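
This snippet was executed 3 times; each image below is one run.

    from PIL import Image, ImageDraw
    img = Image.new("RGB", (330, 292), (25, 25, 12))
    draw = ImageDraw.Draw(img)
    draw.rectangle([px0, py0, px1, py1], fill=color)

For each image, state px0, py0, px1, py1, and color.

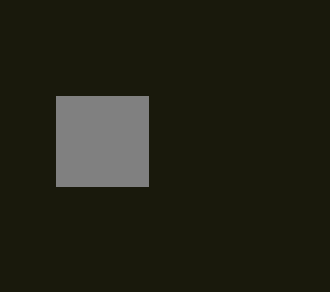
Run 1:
px0 = 56, py0 = 96, px1 = 148, py1 = 186, color = 'gray'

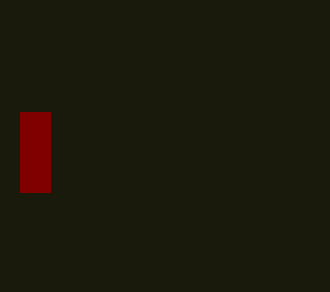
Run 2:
px0 = 20; py0 = 112; px1 = 50; py1 = 192; color = 'maroon'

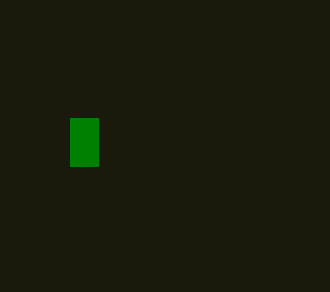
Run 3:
px0 = 70
py0 = 118
px1 = 98
py1 = 166
color = 'green'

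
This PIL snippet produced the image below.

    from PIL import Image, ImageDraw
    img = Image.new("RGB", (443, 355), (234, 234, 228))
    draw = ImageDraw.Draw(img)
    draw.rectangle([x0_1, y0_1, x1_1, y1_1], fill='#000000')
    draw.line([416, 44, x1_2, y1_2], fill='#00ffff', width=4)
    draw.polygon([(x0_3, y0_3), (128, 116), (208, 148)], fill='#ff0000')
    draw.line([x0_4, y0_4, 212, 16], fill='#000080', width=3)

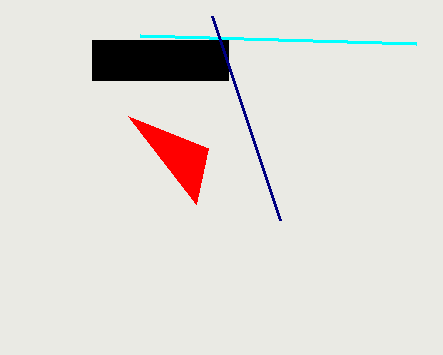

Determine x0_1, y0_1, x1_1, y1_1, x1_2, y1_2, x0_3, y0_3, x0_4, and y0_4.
x0_1 = 92
y0_1 = 40
x1_1 = 228
y1_1 = 80
x1_2 = 140
y1_2 = 36
x0_3 = 196
y0_3 = 204
x0_4 = 280
y0_4 = 220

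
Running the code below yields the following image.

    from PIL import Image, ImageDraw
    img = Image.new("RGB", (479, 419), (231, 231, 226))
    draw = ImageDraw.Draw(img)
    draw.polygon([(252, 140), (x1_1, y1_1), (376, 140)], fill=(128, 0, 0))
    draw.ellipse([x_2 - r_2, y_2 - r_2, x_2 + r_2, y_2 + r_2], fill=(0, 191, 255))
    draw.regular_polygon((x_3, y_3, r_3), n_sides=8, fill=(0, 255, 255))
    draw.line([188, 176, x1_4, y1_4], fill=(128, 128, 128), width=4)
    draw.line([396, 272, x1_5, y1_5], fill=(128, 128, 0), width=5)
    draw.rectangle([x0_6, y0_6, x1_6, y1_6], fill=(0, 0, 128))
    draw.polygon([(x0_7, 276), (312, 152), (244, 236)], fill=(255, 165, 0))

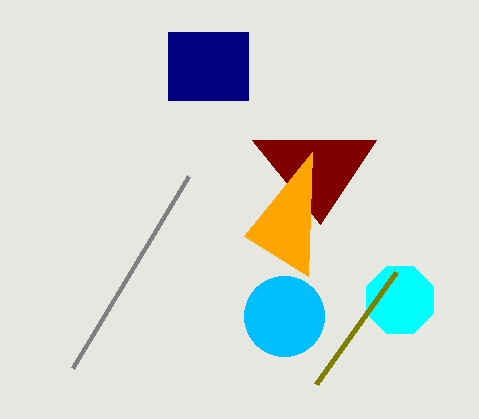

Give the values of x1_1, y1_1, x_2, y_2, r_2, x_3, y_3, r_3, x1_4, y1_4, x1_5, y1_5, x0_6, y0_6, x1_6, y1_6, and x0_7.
x1_1 = 320; y1_1 = 224; x_2 = 284; y_2 = 316; r_2 = 40; x_3 = 400; y_3 = 300; r_3 = 36; x1_4 = 72; y1_4 = 368; x1_5 = 316; y1_5 = 384; x0_6 = 168; y0_6 = 32; x1_6 = 248; y1_6 = 100; x0_7 = 308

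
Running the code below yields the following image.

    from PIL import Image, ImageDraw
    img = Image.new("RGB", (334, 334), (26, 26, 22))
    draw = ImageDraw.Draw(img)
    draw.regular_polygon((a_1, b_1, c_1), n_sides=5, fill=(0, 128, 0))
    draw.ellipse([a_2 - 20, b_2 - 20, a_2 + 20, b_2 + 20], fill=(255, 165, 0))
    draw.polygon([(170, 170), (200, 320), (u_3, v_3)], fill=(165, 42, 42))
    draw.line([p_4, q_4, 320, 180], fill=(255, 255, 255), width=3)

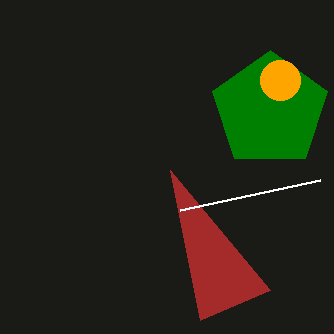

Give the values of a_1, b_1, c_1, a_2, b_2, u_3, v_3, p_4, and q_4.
a_1 = 270; b_1 = 110; c_1 = 60; a_2 = 280; b_2 = 80; u_3 = 270; v_3 = 290; p_4 = 180; q_4 = 210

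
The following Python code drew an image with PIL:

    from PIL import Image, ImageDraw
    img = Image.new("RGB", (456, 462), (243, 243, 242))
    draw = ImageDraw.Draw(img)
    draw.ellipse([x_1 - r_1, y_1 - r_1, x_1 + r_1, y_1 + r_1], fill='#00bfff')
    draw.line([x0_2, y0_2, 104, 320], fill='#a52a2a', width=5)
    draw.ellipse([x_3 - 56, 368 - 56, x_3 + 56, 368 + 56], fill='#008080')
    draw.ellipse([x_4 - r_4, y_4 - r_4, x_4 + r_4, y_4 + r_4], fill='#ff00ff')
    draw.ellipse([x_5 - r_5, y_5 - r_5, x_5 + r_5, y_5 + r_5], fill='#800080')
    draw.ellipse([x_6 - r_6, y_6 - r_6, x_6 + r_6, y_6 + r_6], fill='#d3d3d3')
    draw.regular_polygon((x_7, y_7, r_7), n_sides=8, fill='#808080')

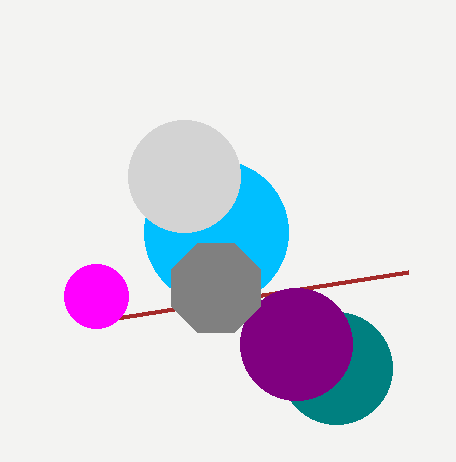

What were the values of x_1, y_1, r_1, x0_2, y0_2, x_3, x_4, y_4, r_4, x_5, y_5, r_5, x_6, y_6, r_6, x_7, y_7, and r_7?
x_1 = 216; y_1 = 232; r_1 = 72; x0_2 = 408; y0_2 = 272; x_3 = 336; x_4 = 96; y_4 = 296; r_4 = 32; x_5 = 296; y_5 = 344; r_5 = 56; x_6 = 184; y_6 = 176; r_6 = 56; x_7 = 216; y_7 = 288; r_7 = 48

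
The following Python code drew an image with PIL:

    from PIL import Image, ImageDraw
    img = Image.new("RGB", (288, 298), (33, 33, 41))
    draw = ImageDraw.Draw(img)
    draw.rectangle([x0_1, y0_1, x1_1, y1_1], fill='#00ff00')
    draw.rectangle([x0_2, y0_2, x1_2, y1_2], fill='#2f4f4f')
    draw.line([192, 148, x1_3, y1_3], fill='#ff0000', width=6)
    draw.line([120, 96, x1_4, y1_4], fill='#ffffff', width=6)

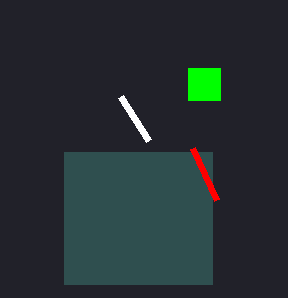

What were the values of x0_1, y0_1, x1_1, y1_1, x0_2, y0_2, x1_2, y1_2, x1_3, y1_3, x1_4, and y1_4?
x0_1 = 188; y0_1 = 68; x1_1 = 220; y1_1 = 100; x0_2 = 64; y0_2 = 152; x1_2 = 212; y1_2 = 284; x1_3 = 216; y1_3 = 200; x1_4 = 148; y1_4 = 140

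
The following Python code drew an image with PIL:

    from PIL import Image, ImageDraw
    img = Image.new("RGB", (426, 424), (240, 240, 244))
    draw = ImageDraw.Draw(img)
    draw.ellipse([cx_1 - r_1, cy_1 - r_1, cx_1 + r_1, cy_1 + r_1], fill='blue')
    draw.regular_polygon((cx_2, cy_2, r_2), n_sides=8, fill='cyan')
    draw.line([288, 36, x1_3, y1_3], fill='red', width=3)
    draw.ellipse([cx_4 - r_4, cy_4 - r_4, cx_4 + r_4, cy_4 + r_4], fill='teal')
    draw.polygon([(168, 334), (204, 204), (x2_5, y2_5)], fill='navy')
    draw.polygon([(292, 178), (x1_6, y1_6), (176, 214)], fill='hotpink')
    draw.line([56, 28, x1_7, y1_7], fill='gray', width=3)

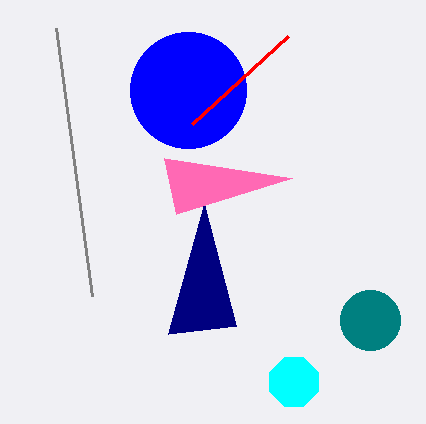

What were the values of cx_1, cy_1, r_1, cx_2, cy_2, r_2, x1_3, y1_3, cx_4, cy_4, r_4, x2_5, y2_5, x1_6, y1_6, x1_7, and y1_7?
cx_1 = 188; cy_1 = 90; r_1 = 58; cx_2 = 294; cy_2 = 382; r_2 = 26; x1_3 = 192; y1_3 = 124; cx_4 = 370; cy_4 = 320; r_4 = 30; x2_5 = 236; y2_5 = 326; x1_6 = 164; y1_6 = 158; x1_7 = 92; y1_7 = 296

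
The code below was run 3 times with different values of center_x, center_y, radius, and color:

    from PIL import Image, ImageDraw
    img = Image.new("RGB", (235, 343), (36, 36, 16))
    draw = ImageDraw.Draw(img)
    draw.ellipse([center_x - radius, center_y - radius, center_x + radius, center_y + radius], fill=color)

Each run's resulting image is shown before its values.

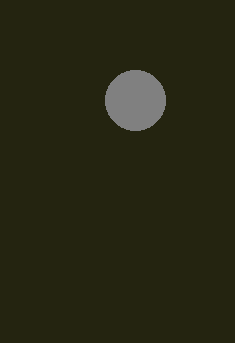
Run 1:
center_x = 135; center_y = 100; radius = 30; color = 'gray'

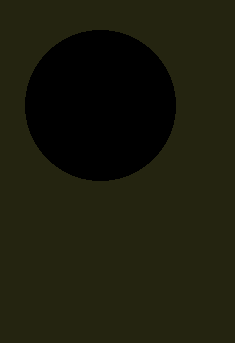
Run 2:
center_x = 100
center_y = 105
radius = 75
color = 'black'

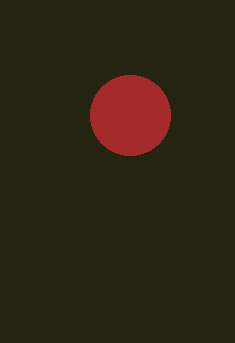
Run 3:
center_x = 130
center_y = 115
radius = 40
color = 'brown'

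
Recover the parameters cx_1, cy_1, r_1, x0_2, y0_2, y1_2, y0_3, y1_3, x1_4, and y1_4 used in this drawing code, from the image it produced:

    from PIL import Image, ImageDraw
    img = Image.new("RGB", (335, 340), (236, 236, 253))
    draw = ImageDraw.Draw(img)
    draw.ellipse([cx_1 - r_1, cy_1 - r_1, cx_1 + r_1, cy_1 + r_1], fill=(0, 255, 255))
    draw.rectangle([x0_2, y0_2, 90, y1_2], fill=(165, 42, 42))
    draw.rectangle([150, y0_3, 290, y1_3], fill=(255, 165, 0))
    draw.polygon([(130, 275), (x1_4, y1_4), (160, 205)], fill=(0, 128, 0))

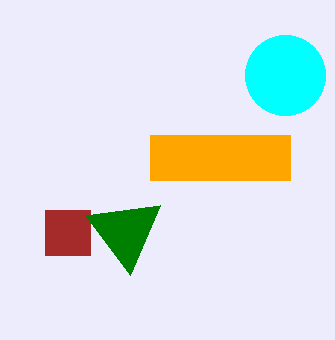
cx_1 = 285; cy_1 = 75; r_1 = 40; x0_2 = 45; y0_2 = 210; y1_2 = 255; y0_3 = 135; y1_3 = 180; x1_4 = 85; y1_4 = 215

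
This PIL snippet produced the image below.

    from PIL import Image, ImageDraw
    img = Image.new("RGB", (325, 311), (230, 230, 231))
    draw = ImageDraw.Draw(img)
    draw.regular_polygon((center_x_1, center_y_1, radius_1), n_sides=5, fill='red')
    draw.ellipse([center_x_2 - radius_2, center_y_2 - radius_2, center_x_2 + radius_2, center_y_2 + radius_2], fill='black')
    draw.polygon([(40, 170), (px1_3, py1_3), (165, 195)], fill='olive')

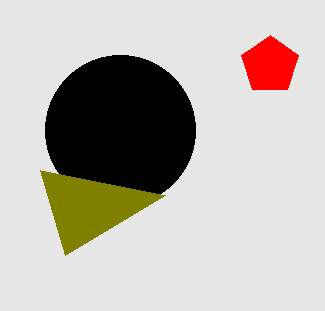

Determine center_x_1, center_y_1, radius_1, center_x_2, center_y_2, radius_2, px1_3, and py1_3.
center_x_1 = 270
center_y_1 = 65
radius_1 = 30
center_x_2 = 120
center_y_2 = 130
radius_2 = 75
px1_3 = 65
py1_3 = 255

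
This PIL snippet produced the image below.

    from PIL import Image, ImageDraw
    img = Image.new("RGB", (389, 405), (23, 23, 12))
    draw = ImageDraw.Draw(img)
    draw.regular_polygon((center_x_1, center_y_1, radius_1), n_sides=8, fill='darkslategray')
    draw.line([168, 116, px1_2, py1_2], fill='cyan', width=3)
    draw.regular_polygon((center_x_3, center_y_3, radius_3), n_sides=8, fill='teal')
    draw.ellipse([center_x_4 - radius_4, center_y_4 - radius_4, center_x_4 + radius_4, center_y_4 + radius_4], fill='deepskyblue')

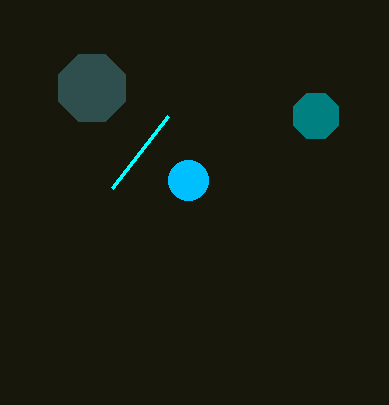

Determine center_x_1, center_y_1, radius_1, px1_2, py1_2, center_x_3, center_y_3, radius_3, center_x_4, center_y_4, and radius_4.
center_x_1 = 92; center_y_1 = 88; radius_1 = 36; px1_2 = 112; py1_2 = 188; center_x_3 = 316; center_y_3 = 116; radius_3 = 24; center_x_4 = 188; center_y_4 = 180; radius_4 = 20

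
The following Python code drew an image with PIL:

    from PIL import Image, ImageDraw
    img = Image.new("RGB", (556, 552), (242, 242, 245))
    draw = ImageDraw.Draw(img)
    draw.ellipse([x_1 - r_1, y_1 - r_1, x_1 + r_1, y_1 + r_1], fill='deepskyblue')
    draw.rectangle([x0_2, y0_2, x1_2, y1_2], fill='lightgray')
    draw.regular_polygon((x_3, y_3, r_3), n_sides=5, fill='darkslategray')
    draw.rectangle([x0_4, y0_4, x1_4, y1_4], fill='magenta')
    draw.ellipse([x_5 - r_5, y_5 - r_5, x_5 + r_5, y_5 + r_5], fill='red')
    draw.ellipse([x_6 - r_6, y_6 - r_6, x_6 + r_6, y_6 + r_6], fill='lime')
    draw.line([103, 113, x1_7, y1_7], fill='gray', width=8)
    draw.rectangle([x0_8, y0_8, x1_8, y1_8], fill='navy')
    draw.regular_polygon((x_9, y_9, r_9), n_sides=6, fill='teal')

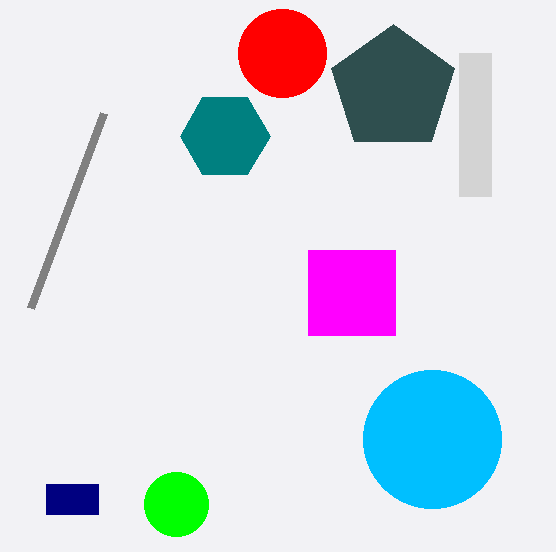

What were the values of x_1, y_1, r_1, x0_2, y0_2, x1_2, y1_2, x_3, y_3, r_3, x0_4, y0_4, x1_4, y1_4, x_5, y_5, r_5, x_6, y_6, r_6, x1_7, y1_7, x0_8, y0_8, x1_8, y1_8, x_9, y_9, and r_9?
x_1 = 432; y_1 = 439; r_1 = 69; x0_2 = 459; y0_2 = 53; x1_2 = 491; y1_2 = 196; x_3 = 393; y_3 = 89; r_3 = 65; x0_4 = 308; y0_4 = 250; x1_4 = 395; y1_4 = 335; x_5 = 282; y_5 = 53; r_5 = 44; x_6 = 176; y_6 = 504; r_6 = 32; x1_7 = 30; y1_7 = 308; x0_8 = 46; y0_8 = 484; x1_8 = 98; y1_8 = 514; x_9 = 225; y_9 = 136; r_9 = 45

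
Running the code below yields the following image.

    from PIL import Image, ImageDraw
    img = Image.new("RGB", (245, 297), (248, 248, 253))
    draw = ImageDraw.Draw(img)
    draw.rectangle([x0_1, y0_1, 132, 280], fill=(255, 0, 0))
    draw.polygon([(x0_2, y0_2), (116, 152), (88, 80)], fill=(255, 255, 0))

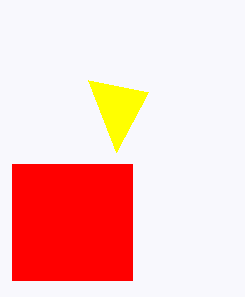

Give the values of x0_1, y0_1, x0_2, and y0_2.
x0_1 = 12; y0_1 = 164; x0_2 = 148; y0_2 = 92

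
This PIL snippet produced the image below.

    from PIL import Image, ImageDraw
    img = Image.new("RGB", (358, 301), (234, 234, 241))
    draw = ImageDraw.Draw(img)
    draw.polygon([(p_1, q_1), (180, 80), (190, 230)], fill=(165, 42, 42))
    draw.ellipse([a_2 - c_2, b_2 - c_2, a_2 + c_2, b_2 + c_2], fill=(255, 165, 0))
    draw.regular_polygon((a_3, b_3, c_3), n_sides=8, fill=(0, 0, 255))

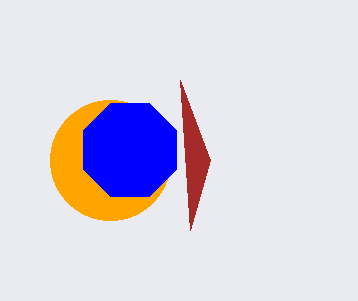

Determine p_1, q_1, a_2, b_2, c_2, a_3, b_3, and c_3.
p_1 = 210, q_1 = 160, a_2 = 110, b_2 = 160, c_2 = 60, a_3 = 130, b_3 = 150, c_3 = 50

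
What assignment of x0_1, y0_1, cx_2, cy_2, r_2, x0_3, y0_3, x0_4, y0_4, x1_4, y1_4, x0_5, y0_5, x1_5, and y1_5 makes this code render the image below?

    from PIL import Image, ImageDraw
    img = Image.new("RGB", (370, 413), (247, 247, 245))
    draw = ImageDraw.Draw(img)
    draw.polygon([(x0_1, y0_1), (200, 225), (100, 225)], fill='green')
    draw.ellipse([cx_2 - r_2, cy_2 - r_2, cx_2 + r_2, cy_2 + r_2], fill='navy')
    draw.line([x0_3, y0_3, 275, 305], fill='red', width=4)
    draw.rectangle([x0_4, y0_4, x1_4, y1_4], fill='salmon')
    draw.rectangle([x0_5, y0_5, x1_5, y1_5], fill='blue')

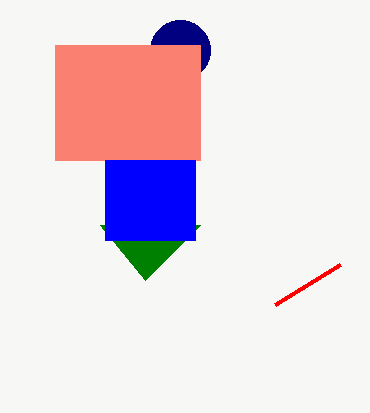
x0_1 = 145
y0_1 = 280
cx_2 = 180
cy_2 = 50
r_2 = 30
x0_3 = 340
y0_3 = 265
x0_4 = 55
y0_4 = 45
x1_4 = 200
y1_4 = 160
x0_5 = 105
y0_5 = 160
x1_5 = 195
y1_5 = 240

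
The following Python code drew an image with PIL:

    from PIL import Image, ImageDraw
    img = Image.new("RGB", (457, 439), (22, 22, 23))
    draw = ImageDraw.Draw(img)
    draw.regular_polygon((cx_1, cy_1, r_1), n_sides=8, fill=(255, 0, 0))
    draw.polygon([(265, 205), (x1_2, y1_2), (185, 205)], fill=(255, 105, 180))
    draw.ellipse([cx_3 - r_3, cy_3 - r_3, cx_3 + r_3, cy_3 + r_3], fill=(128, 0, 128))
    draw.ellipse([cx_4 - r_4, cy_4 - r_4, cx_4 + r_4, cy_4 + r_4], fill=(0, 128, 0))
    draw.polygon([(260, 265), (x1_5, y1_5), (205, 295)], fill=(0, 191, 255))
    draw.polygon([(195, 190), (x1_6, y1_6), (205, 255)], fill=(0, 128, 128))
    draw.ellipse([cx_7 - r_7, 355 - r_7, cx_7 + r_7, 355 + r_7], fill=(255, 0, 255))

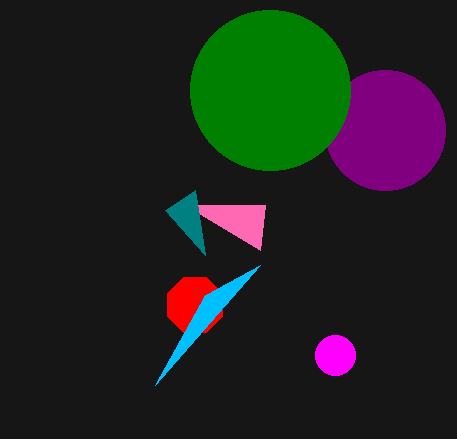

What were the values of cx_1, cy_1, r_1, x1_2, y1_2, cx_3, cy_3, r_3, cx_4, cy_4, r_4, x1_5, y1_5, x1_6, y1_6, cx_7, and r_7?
cx_1 = 195, cy_1 = 305, r_1 = 30, x1_2 = 260, y1_2 = 250, cx_3 = 385, cy_3 = 130, r_3 = 60, cx_4 = 270, cy_4 = 90, r_4 = 80, x1_5 = 155, y1_5 = 385, x1_6 = 165, y1_6 = 210, cx_7 = 335, r_7 = 20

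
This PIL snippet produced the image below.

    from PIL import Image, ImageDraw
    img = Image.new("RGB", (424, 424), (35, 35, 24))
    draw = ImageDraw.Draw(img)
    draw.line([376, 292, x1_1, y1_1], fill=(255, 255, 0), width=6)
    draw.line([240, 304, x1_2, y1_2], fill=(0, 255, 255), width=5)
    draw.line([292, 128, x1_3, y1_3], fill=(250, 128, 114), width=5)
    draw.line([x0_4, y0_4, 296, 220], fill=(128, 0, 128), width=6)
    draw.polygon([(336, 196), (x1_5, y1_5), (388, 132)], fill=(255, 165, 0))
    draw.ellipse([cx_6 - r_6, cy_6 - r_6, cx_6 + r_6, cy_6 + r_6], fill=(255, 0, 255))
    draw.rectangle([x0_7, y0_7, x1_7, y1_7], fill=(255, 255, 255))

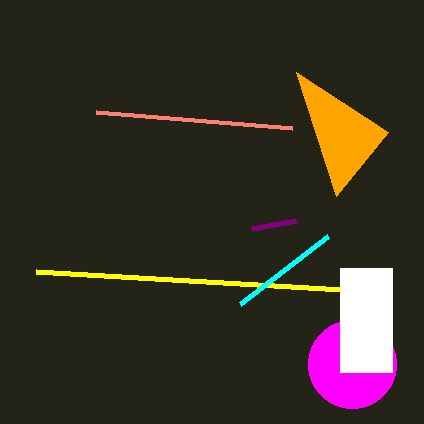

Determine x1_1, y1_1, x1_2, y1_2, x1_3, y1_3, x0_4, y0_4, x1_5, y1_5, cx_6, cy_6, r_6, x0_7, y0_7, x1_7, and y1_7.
x1_1 = 36; y1_1 = 272; x1_2 = 328; y1_2 = 236; x1_3 = 96; y1_3 = 112; x0_4 = 252; y0_4 = 228; x1_5 = 296; y1_5 = 72; cx_6 = 352; cy_6 = 364; r_6 = 44; x0_7 = 340; y0_7 = 268; x1_7 = 392; y1_7 = 372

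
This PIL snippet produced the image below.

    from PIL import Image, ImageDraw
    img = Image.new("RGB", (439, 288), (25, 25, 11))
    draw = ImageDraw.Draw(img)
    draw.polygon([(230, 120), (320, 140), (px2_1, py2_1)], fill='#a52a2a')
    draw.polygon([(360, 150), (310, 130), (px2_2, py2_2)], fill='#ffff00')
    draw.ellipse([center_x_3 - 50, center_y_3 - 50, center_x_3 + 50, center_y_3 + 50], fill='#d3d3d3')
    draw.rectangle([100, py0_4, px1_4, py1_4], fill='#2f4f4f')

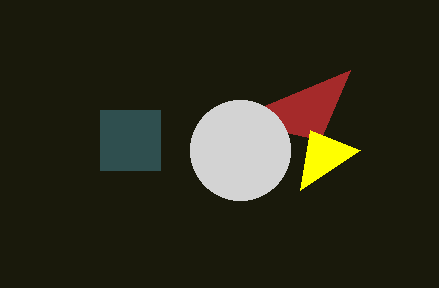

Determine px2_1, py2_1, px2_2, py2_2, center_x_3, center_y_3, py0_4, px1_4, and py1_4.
px2_1 = 350; py2_1 = 70; px2_2 = 300; py2_2 = 190; center_x_3 = 240; center_y_3 = 150; py0_4 = 110; px1_4 = 160; py1_4 = 170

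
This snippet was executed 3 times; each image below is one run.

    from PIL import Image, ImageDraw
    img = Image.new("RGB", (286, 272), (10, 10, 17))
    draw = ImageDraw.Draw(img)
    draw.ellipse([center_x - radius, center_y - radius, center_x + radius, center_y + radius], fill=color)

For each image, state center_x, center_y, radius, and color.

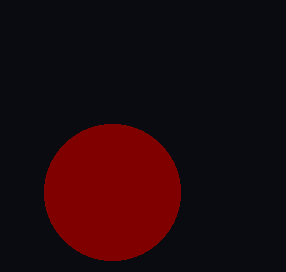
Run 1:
center_x = 112
center_y = 192
radius = 68
color = 'maroon'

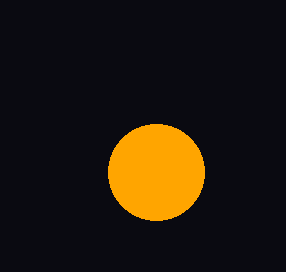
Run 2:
center_x = 156; center_y = 172; radius = 48; color = 'orange'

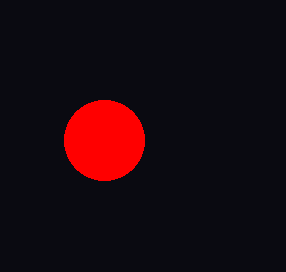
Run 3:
center_x = 104, center_y = 140, radius = 40, color = 'red'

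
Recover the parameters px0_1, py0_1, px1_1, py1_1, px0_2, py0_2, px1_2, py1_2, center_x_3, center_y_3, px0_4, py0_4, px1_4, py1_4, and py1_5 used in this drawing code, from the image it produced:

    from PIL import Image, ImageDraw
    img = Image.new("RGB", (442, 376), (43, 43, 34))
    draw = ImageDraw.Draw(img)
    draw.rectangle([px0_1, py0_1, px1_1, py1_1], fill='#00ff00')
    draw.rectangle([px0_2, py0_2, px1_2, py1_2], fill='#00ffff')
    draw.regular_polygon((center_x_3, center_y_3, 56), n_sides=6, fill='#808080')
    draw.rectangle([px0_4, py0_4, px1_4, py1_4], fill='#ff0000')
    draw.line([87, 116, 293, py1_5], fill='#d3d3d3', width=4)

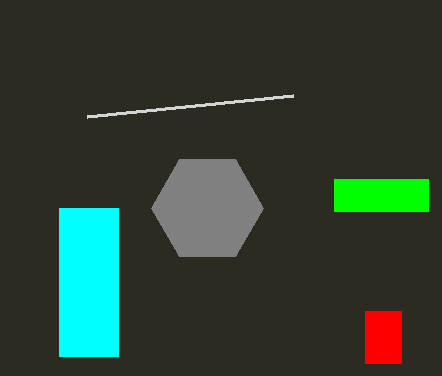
px0_1 = 334; py0_1 = 179; px1_1 = 428; py1_1 = 211; px0_2 = 59; py0_2 = 208; px1_2 = 118; py1_2 = 356; center_x_3 = 207; center_y_3 = 208; px0_4 = 365; py0_4 = 311; px1_4 = 401; py1_4 = 363; py1_5 = 95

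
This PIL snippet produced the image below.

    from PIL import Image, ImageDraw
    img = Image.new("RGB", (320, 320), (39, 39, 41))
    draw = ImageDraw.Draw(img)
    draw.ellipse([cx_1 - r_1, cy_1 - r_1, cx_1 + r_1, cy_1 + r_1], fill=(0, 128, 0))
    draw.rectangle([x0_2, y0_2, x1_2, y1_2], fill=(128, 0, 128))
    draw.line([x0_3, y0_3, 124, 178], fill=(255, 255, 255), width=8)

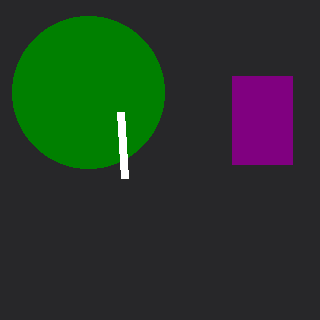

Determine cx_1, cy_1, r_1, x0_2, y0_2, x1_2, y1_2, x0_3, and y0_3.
cx_1 = 88
cy_1 = 92
r_1 = 76
x0_2 = 232
y0_2 = 76
x1_2 = 292
y1_2 = 164
x0_3 = 120
y0_3 = 112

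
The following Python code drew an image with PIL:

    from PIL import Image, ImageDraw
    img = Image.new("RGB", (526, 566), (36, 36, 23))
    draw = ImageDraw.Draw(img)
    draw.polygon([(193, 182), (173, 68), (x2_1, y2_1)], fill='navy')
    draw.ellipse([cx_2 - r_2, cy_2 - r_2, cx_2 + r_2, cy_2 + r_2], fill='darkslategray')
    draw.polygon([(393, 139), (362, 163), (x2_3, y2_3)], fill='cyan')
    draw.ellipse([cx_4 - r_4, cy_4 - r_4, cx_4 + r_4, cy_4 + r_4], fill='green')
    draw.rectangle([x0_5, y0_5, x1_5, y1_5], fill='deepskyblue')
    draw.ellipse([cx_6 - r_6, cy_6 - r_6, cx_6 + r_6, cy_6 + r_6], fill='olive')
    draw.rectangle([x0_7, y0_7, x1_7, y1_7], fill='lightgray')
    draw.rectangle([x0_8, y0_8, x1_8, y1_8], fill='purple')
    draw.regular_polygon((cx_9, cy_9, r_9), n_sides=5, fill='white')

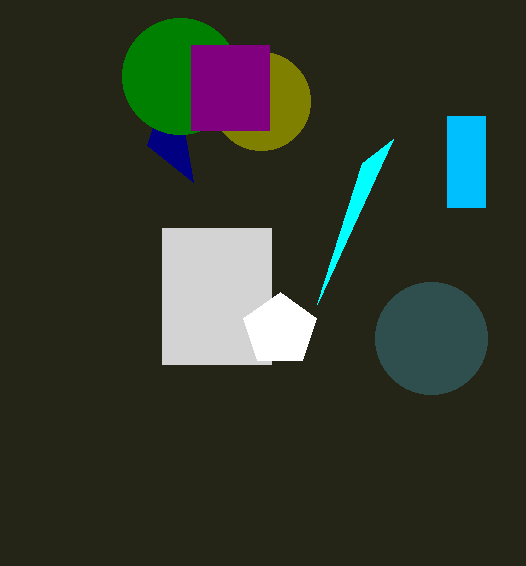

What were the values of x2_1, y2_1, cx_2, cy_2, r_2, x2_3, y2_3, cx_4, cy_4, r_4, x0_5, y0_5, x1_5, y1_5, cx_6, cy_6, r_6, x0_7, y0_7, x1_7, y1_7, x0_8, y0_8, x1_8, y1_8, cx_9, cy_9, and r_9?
x2_1 = 147; y2_1 = 145; cx_2 = 431; cy_2 = 338; r_2 = 56; x2_3 = 317; y2_3 = 304; cx_4 = 180; cy_4 = 76; r_4 = 58; x0_5 = 447; y0_5 = 116; x1_5 = 485; y1_5 = 207; cx_6 = 261; cy_6 = 101; r_6 = 49; x0_7 = 162; y0_7 = 228; x1_7 = 271; y1_7 = 364; x0_8 = 191; y0_8 = 45; x1_8 = 269; y1_8 = 130; cx_9 = 280; cy_9 = 330; r_9 = 38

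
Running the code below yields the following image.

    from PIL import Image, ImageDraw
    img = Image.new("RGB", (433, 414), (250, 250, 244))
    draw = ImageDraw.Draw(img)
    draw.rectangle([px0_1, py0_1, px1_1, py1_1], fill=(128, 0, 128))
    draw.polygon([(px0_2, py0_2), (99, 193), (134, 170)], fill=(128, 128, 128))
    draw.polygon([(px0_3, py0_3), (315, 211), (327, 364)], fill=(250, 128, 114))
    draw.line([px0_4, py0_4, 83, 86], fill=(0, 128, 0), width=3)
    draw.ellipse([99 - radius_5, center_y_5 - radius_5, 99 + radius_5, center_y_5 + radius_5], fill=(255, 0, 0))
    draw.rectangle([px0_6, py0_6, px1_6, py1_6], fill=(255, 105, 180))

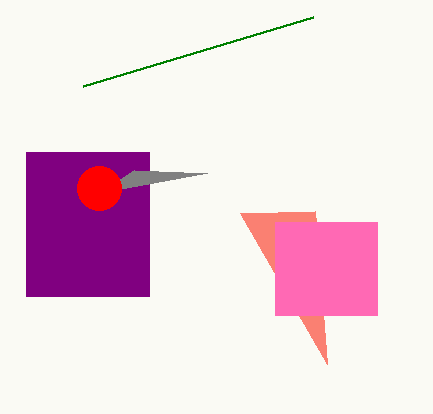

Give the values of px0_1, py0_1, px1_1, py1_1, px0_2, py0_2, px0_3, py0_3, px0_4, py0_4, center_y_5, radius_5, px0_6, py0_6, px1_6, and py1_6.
px0_1 = 26
py0_1 = 152
px1_1 = 149
py1_1 = 296
px0_2 = 207
py0_2 = 173
px0_3 = 240
py0_3 = 213
px0_4 = 313
py0_4 = 17
center_y_5 = 188
radius_5 = 22
px0_6 = 275
py0_6 = 222
px1_6 = 377
py1_6 = 315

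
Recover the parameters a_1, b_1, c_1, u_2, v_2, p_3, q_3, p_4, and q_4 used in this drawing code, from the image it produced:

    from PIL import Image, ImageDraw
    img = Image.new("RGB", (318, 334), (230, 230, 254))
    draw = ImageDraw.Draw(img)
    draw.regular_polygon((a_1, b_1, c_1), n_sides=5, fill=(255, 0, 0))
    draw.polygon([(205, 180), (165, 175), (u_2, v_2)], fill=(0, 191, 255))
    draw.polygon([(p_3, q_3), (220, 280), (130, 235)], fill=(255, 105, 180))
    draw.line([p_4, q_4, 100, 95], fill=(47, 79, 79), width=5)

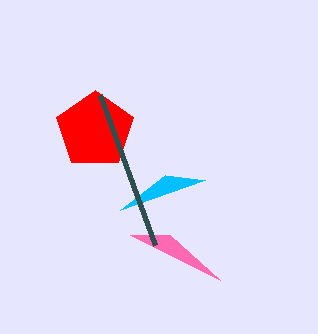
a_1 = 95, b_1 = 130, c_1 = 40, u_2 = 120, v_2 = 210, p_3 = 170, q_3 = 235, p_4 = 155, q_4 = 245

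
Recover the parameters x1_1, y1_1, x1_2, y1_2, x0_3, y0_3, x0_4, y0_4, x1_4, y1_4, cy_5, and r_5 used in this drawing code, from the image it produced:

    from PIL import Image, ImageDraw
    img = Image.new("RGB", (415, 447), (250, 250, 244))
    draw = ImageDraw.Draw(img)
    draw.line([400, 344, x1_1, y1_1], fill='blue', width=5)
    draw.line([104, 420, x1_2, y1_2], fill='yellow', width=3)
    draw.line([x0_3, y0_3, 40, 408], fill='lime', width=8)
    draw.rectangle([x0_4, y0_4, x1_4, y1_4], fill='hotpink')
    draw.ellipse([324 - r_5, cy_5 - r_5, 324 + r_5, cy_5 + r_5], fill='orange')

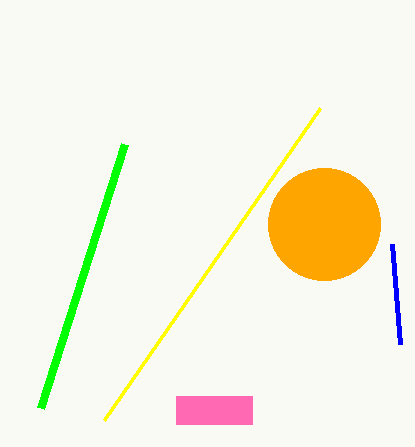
x1_1 = 392; y1_1 = 244; x1_2 = 320; y1_2 = 108; x0_3 = 124; y0_3 = 144; x0_4 = 176; y0_4 = 396; x1_4 = 252; y1_4 = 424; cy_5 = 224; r_5 = 56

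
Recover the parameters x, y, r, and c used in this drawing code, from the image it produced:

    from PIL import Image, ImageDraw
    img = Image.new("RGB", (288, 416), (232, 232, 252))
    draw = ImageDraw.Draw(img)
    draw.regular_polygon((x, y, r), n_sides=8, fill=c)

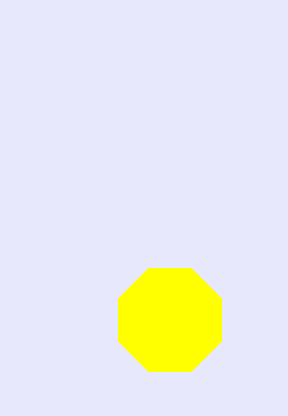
x = 170
y = 320
r = 56
c = 'yellow'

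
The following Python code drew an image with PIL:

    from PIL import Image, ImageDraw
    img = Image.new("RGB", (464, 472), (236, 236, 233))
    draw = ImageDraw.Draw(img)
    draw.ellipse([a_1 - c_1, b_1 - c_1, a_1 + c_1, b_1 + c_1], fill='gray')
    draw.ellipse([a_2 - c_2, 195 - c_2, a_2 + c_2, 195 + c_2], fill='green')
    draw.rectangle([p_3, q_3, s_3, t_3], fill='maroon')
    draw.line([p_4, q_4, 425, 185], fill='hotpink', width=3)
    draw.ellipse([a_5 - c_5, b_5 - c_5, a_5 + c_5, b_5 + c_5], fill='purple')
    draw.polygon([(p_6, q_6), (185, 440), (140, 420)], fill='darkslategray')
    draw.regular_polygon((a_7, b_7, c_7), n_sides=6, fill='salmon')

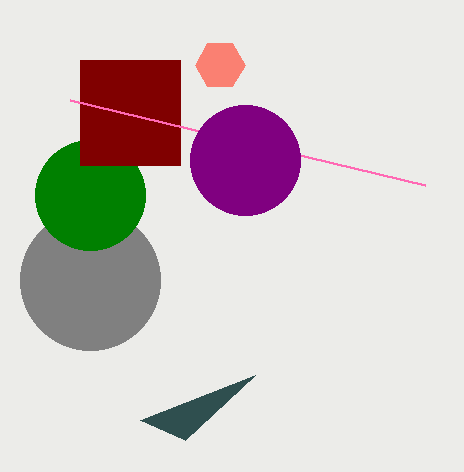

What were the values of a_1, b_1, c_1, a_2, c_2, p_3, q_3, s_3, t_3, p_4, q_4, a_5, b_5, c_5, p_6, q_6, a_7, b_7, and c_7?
a_1 = 90
b_1 = 280
c_1 = 70
a_2 = 90
c_2 = 55
p_3 = 80
q_3 = 60
s_3 = 180
t_3 = 165
p_4 = 70
q_4 = 100
a_5 = 245
b_5 = 160
c_5 = 55
p_6 = 255
q_6 = 375
a_7 = 220
b_7 = 65
c_7 = 25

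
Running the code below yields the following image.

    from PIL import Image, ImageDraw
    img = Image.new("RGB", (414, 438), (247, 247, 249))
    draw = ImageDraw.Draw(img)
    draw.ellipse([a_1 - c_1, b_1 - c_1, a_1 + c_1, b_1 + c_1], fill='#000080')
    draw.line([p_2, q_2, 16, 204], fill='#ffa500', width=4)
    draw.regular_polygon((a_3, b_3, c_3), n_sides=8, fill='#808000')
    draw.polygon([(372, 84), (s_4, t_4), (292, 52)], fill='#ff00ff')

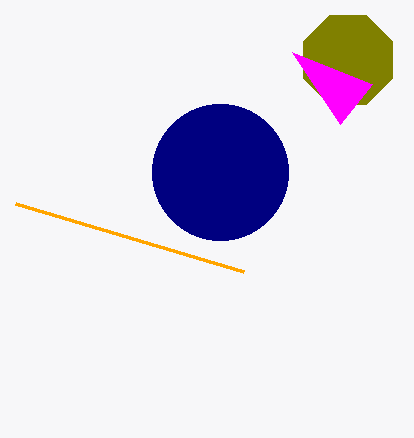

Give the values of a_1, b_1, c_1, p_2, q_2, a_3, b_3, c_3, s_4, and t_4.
a_1 = 220, b_1 = 172, c_1 = 68, p_2 = 244, q_2 = 272, a_3 = 348, b_3 = 60, c_3 = 48, s_4 = 340, t_4 = 124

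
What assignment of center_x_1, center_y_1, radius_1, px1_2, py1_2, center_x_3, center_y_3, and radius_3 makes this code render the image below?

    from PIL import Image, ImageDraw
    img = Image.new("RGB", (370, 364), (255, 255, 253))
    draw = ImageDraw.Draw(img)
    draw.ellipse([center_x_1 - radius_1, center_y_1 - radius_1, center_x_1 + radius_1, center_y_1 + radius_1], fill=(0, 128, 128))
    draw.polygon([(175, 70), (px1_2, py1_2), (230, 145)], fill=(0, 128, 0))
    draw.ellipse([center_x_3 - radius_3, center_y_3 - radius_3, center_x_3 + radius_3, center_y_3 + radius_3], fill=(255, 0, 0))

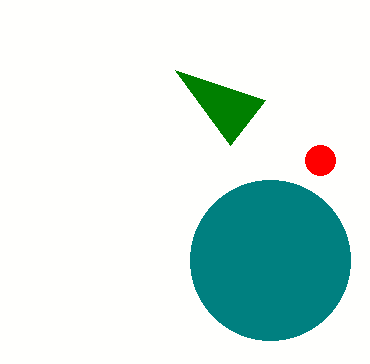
center_x_1 = 270; center_y_1 = 260; radius_1 = 80; px1_2 = 265; py1_2 = 100; center_x_3 = 320; center_y_3 = 160; radius_3 = 15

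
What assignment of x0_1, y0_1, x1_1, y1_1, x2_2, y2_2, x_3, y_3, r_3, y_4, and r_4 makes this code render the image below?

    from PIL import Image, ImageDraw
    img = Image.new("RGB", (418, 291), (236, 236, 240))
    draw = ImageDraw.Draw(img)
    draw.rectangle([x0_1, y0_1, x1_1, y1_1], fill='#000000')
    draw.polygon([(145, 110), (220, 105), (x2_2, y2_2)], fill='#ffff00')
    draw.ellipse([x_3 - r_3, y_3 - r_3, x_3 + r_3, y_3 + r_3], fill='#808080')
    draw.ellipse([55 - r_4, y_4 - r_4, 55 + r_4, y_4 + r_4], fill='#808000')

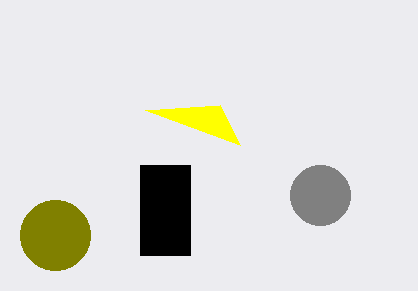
x0_1 = 140; y0_1 = 165; x1_1 = 190; y1_1 = 255; x2_2 = 240; y2_2 = 145; x_3 = 320; y_3 = 195; r_3 = 30; y_4 = 235; r_4 = 35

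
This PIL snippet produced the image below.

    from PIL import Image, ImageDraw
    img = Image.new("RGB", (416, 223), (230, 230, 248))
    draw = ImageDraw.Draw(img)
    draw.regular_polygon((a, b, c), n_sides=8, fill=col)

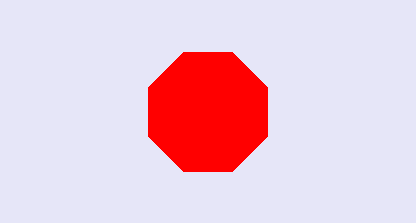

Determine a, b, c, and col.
a = 208; b = 112; c = 64; col = 'red'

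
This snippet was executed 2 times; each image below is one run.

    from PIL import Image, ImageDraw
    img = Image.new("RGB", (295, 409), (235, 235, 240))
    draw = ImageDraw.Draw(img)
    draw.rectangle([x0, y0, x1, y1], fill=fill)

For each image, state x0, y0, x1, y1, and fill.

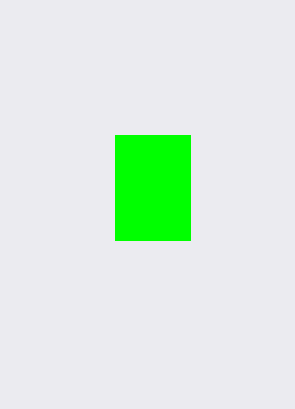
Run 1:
x0 = 115; y0 = 135; x1 = 190; y1 = 240; fill = 'lime'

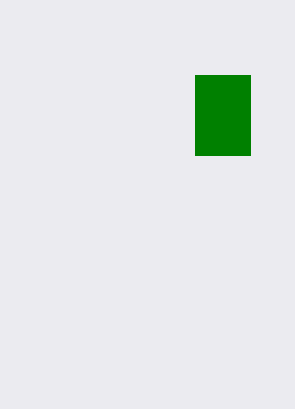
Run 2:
x0 = 195, y0 = 75, x1 = 250, y1 = 155, fill = 'green'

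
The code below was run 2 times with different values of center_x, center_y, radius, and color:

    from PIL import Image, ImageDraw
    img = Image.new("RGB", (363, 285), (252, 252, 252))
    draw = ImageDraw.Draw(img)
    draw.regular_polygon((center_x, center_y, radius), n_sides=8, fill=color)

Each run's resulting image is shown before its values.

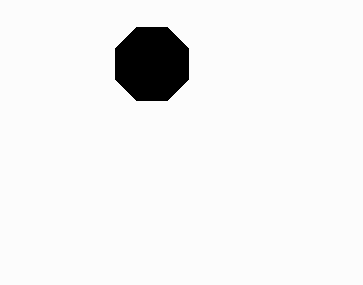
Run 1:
center_x = 152, center_y = 64, radius = 40, color = 'black'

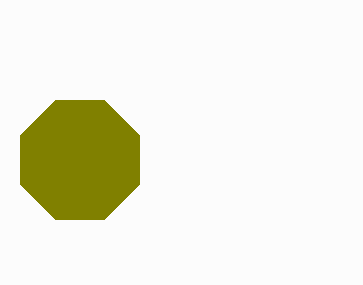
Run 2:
center_x = 80; center_y = 160; radius = 64; color = 'olive'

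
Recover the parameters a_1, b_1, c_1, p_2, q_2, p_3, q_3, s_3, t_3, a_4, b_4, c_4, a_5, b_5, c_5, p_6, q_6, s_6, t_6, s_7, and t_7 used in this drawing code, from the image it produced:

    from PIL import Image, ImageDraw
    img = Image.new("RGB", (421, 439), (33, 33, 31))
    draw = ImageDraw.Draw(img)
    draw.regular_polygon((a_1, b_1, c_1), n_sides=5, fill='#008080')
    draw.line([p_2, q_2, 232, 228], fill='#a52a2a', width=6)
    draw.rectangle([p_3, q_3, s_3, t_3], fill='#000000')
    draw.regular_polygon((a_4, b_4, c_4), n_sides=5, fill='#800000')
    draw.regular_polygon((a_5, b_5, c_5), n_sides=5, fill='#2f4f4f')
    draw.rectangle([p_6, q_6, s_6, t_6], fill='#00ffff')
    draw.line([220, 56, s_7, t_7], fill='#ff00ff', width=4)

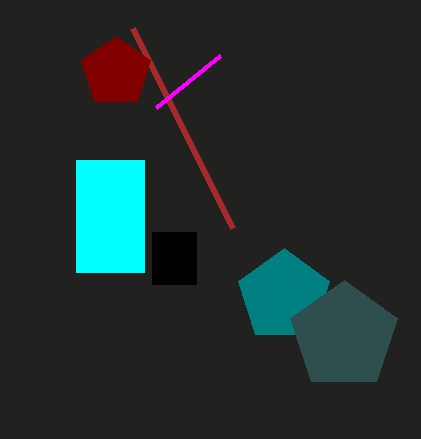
a_1 = 284
b_1 = 296
c_1 = 48
p_2 = 132
q_2 = 28
p_3 = 152
q_3 = 232
s_3 = 196
t_3 = 284
a_4 = 116
b_4 = 72
c_4 = 36
a_5 = 344
b_5 = 336
c_5 = 56
p_6 = 76
q_6 = 160
s_6 = 144
t_6 = 272
s_7 = 156
t_7 = 108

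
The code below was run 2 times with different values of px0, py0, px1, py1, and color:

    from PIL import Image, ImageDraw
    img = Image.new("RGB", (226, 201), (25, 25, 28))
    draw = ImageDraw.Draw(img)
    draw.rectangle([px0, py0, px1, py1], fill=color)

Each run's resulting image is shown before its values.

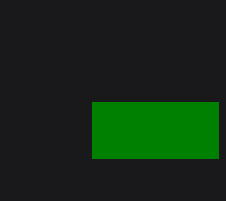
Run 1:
px0 = 92, py0 = 102, px1 = 218, py1 = 158, color = 'green'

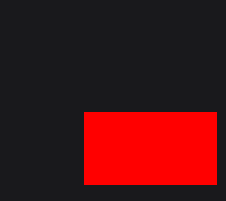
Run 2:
px0 = 84
py0 = 112
px1 = 216
py1 = 184
color = 'red'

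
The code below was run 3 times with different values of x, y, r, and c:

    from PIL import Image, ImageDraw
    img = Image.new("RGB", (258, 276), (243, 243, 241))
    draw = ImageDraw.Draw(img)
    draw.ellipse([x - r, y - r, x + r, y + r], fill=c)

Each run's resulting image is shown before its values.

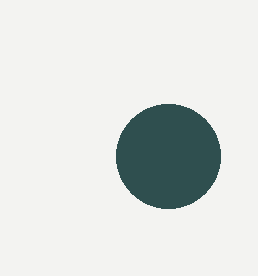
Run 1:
x = 168; y = 156; r = 52; c = 'darkslategray'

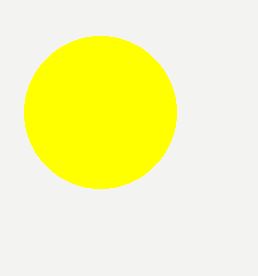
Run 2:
x = 100, y = 112, r = 76, c = 'yellow'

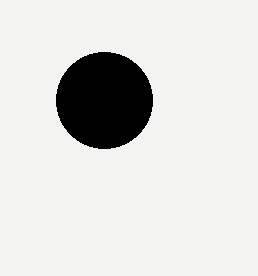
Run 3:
x = 104; y = 100; r = 48; c = 'black'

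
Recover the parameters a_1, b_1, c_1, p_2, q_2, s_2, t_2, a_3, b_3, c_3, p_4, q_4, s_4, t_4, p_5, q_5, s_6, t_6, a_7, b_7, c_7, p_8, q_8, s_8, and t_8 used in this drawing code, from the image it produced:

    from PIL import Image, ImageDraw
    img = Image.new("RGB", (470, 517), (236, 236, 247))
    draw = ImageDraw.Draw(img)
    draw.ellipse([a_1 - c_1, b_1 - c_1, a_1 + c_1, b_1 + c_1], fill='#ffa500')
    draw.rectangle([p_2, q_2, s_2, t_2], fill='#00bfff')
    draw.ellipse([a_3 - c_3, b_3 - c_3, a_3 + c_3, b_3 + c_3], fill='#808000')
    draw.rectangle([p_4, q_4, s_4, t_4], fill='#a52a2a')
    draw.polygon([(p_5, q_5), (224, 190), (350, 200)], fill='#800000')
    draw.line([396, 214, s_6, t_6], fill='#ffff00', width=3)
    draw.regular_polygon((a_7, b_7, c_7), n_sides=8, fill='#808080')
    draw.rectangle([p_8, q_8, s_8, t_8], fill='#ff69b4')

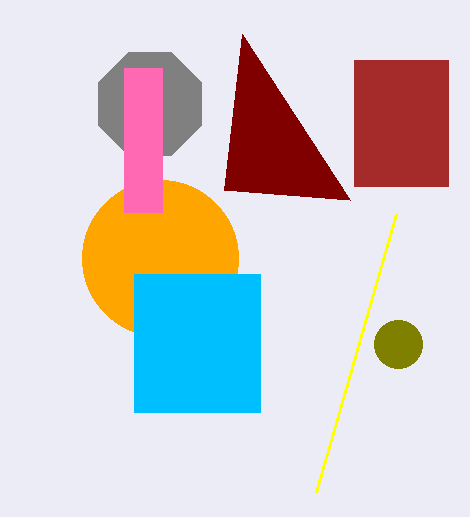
a_1 = 160, b_1 = 258, c_1 = 78, p_2 = 134, q_2 = 274, s_2 = 260, t_2 = 412, a_3 = 398, b_3 = 344, c_3 = 24, p_4 = 354, q_4 = 60, s_4 = 448, t_4 = 186, p_5 = 242, q_5 = 34, s_6 = 316, t_6 = 492, a_7 = 150, b_7 = 104, c_7 = 56, p_8 = 124, q_8 = 68, s_8 = 162, t_8 = 212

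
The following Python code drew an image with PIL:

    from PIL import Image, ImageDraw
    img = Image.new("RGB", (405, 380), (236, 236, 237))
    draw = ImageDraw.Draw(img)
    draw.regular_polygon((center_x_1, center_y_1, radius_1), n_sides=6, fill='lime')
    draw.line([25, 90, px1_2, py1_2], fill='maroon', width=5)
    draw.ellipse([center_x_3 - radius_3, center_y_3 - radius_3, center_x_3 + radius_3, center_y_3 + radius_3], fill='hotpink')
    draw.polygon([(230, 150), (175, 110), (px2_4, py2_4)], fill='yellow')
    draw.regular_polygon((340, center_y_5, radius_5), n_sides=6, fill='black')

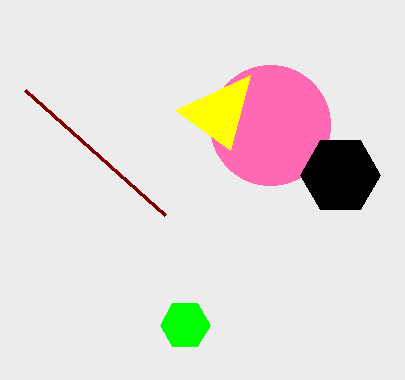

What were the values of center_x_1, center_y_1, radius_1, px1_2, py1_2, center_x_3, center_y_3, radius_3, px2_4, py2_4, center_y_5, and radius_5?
center_x_1 = 185, center_y_1 = 325, radius_1 = 25, px1_2 = 165, py1_2 = 215, center_x_3 = 270, center_y_3 = 125, radius_3 = 60, px2_4 = 250, py2_4 = 75, center_y_5 = 175, radius_5 = 40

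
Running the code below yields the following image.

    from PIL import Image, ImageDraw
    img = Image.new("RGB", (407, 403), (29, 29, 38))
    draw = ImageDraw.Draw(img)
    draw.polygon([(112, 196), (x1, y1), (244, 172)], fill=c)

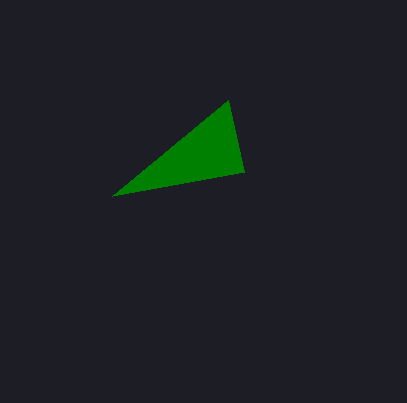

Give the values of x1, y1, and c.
x1 = 228
y1 = 100
c = 'green'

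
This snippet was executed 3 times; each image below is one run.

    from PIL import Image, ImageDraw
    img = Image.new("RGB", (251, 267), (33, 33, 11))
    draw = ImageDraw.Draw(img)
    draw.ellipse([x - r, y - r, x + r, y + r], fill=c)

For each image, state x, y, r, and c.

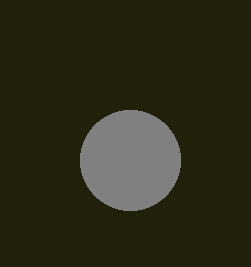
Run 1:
x = 130, y = 160, r = 50, c = 'gray'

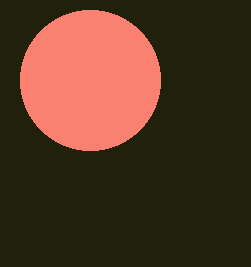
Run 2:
x = 90
y = 80
r = 70
c = 'salmon'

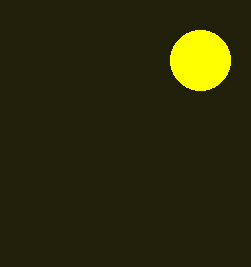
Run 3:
x = 200, y = 60, r = 30, c = 'yellow'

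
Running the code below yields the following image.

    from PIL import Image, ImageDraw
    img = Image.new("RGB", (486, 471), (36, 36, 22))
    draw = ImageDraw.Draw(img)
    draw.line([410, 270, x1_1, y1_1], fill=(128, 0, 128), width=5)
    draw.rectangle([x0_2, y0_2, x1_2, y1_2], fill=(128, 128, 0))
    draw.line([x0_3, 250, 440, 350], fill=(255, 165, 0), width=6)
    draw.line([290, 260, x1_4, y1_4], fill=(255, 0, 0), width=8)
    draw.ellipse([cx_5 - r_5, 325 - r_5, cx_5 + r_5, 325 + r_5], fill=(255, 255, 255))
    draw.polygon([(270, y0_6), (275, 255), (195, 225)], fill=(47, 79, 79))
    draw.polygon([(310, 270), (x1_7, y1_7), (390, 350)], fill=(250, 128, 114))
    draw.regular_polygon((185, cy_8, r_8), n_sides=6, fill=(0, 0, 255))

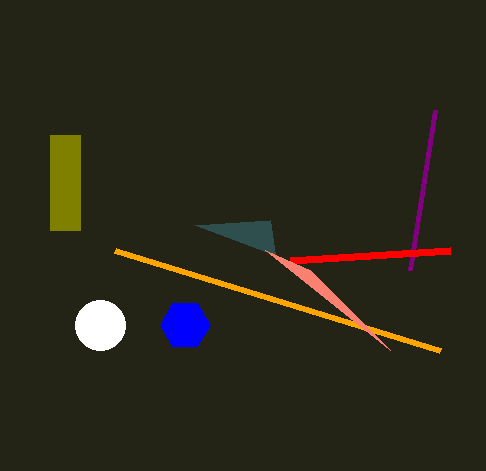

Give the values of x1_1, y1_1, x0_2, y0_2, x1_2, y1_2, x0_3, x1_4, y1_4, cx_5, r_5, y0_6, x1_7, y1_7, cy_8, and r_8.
x1_1 = 435
y1_1 = 110
x0_2 = 50
y0_2 = 135
x1_2 = 80
y1_2 = 230
x0_3 = 115
x1_4 = 450
y1_4 = 250
cx_5 = 100
r_5 = 25
y0_6 = 220
x1_7 = 265
y1_7 = 250
cy_8 = 325
r_8 = 25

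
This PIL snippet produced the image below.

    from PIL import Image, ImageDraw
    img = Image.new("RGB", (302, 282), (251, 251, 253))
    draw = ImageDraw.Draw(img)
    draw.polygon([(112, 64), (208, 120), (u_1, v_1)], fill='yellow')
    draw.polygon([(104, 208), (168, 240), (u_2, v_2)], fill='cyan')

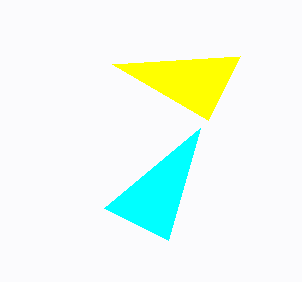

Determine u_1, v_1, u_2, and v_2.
u_1 = 240
v_1 = 56
u_2 = 200
v_2 = 128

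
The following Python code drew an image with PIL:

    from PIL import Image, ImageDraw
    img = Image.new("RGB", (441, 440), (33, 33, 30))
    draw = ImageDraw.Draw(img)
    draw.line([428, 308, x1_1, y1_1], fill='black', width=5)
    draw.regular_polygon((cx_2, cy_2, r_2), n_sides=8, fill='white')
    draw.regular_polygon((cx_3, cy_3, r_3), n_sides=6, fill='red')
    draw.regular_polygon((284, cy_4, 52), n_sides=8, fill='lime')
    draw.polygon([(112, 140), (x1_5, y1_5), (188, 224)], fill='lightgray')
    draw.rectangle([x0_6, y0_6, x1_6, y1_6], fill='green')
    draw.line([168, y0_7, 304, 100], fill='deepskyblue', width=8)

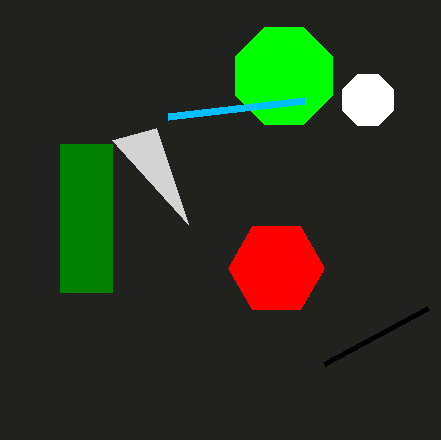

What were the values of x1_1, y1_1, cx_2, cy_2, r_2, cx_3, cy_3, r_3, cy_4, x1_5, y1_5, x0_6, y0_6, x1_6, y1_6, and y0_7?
x1_1 = 324, y1_1 = 364, cx_2 = 368, cy_2 = 100, r_2 = 28, cx_3 = 276, cy_3 = 268, r_3 = 48, cy_4 = 76, x1_5 = 156, y1_5 = 128, x0_6 = 60, y0_6 = 144, x1_6 = 112, y1_6 = 292, y0_7 = 116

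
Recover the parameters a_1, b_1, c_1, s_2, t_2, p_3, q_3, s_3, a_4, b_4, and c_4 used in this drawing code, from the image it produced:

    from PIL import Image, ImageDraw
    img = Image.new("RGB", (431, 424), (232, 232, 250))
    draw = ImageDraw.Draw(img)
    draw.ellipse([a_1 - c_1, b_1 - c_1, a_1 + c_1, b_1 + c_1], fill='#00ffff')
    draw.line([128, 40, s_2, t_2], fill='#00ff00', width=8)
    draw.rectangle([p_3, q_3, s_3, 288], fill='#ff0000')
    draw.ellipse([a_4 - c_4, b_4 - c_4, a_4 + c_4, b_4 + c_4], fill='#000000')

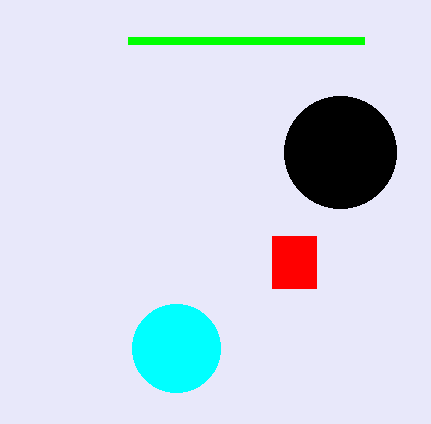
a_1 = 176
b_1 = 348
c_1 = 44
s_2 = 364
t_2 = 40
p_3 = 272
q_3 = 236
s_3 = 316
a_4 = 340
b_4 = 152
c_4 = 56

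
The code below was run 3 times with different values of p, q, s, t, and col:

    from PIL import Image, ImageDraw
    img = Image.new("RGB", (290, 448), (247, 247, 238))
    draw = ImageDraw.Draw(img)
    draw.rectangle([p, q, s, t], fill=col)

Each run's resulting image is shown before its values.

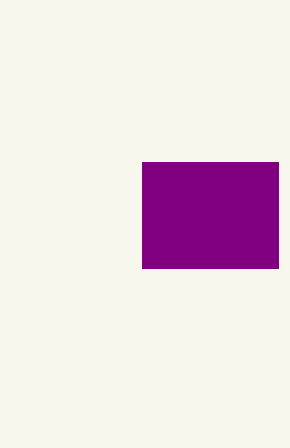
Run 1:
p = 142
q = 162
s = 278
t = 268
col = 'purple'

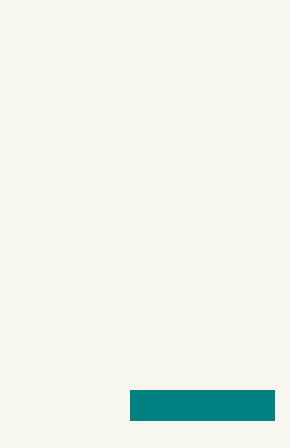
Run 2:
p = 130, q = 390, s = 274, t = 420, col = 'teal'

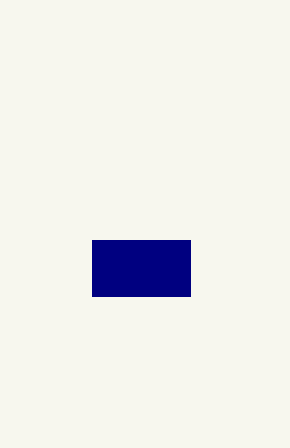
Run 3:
p = 92
q = 240
s = 190
t = 296
col = 'navy'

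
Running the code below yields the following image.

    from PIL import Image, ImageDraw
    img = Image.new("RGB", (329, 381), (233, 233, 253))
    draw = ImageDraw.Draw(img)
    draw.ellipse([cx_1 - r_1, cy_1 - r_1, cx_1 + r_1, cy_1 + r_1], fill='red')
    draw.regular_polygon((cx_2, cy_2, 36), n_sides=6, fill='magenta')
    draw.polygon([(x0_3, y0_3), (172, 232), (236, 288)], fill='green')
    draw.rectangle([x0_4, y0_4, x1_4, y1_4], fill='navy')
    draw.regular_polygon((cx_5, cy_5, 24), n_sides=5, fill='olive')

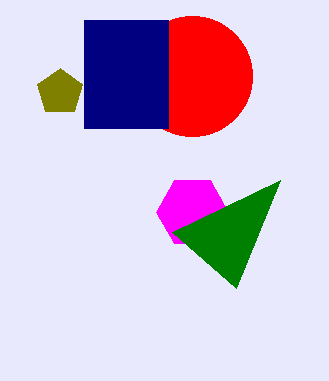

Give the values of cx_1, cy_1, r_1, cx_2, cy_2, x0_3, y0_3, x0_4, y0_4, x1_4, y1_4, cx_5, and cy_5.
cx_1 = 192; cy_1 = 76; r_1 = 60; cx_2 = 192; cy_2 = 212; x0_3 = 280; y0_3 = 180; x0_4 = 84; y0_4 = 20; x1_4 = 168; y1_4 = 128; cx_5 = 60; cy_5 = 92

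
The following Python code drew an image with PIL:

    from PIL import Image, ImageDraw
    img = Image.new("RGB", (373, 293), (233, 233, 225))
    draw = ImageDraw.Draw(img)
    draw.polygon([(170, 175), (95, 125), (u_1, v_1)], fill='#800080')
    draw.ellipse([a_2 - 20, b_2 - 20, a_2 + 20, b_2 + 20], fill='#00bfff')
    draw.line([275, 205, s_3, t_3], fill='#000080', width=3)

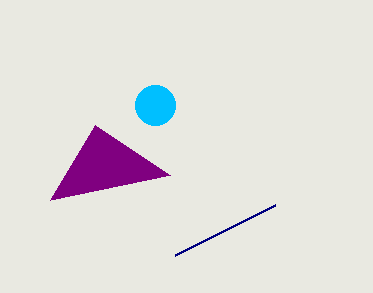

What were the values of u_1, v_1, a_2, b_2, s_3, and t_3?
u_1 = 50, v_1 = 200, a_2 = 155, b_2 = 105, s_3 = 175, t_3 = 255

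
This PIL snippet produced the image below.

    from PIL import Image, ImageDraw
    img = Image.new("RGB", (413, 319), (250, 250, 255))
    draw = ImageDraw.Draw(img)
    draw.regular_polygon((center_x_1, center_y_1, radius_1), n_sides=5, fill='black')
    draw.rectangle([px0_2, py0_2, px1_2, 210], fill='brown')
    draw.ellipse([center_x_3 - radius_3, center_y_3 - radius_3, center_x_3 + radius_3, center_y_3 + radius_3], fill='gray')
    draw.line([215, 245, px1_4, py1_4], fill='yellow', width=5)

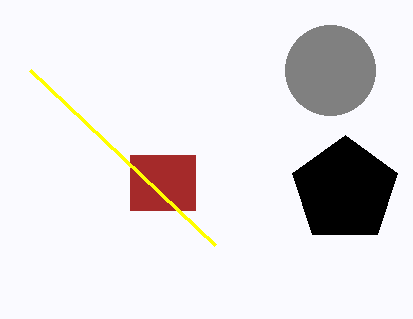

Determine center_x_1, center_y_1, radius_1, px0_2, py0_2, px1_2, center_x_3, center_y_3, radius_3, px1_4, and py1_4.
center_x_1 = 345; center_y_1 = 190; radius_1 = 55; px0_2 = 130; py0_2 = 155; px1_2 = 195; center_x_3 = 330; center_y_3 = 70; radius_3 = 45; px1_4 = 30; py1_4 = 70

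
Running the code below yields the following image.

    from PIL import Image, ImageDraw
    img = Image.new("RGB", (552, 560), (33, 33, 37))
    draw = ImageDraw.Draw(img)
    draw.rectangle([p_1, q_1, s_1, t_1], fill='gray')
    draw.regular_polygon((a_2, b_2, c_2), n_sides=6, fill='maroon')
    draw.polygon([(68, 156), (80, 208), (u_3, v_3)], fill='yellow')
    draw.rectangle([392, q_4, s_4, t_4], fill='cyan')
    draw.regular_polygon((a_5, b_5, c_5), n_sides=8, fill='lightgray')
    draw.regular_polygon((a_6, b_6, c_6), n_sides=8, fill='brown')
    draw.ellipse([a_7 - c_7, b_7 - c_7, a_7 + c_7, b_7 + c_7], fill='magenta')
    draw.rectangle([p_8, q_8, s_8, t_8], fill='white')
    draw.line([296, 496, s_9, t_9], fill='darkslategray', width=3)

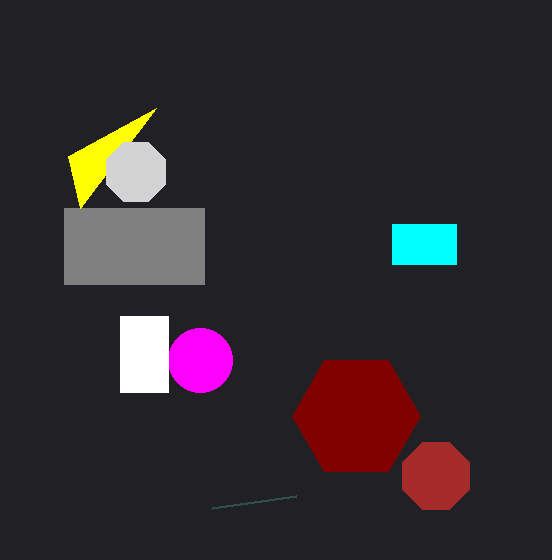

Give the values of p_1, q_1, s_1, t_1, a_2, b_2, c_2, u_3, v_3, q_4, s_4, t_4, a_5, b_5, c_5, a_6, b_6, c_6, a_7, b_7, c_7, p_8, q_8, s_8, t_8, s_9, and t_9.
p_1 = 64
q_1 = 208
s_1 = 204
t_1 = 284
a_2 = 356
b_2 = 416
c_2 = 64
u_3 = 156
v_3 = 108
q_4 = 224
s_4 = 456
t_4 = 264
a_5 = 136
b_5 = 172
c_5 = 32
a_6 = 436
b_6 = 476
c_6 = 36
a_7 = 200
b_7 = 360
c_7 = 32
p_8 = 120
q_8 = 316
s_8 = 168
t_8 = 392
s_9 = 212
t_9 = 508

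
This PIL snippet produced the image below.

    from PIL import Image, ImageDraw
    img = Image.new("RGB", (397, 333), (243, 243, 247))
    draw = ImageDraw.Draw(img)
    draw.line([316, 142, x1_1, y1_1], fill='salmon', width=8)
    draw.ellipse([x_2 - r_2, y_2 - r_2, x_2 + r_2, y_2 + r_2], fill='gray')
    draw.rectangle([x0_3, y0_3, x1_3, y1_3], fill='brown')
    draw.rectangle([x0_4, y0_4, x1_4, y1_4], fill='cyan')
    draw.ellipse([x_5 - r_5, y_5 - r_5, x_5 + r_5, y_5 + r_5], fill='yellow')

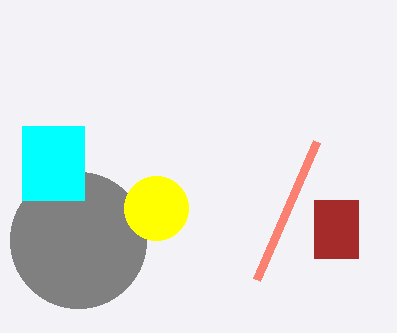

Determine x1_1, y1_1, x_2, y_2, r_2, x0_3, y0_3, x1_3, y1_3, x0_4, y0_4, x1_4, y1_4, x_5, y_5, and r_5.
x1_1 = 256
y1_1 = 280
x_2 = 78
y_2 = 240
r_2 = 68
x0_3 = 314
y0_3 = 200
x1_3 = 358
y1_3 = 258
x0_4 = 22
y0_4 = 126
x1_4 = 84
y1_4 = 200
x_5 = 156
y_5 = 208
r_5 = 32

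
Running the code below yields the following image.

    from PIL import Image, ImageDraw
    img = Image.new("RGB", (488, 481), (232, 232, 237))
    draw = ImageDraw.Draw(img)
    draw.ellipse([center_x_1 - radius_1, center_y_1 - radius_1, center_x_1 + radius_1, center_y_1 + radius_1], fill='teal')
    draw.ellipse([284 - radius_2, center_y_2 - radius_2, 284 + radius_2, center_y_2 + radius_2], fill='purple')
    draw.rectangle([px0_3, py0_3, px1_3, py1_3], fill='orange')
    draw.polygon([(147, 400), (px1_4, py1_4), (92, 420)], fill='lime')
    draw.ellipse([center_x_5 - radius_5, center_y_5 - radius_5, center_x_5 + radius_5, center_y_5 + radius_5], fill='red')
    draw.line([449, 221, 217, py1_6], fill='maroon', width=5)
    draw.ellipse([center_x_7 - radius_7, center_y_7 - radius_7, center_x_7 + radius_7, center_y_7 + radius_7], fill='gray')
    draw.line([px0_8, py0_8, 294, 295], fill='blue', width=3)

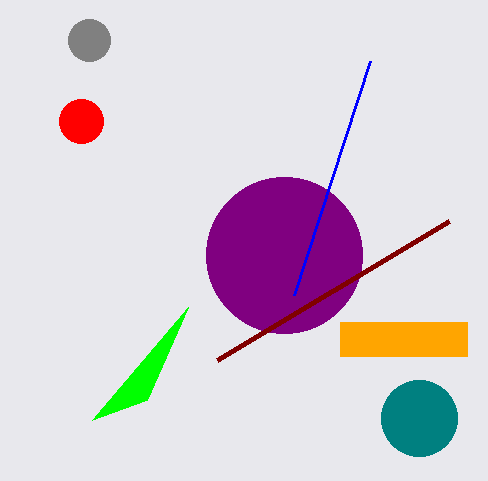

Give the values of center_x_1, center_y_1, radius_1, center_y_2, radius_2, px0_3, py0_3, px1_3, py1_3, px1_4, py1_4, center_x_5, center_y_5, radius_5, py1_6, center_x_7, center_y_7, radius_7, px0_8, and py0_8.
center_x_1 = 419
center_y_1 = 418
radius_1 = 38
center_y_2 = 255
radius_2 = 78
px0_3 = 340
py0_3 = 322
px1_3 = 467
py1_3 = 356
px1_4 = 188
py1_4 = 307
center_x_5 = 81
center_y_5 = 121
radius_5 = 22
py1_6 = 360
center_x_7 = 89
center_y_7 = 40
radius_7 = 21
px0_8 = 370
py0_8 = 61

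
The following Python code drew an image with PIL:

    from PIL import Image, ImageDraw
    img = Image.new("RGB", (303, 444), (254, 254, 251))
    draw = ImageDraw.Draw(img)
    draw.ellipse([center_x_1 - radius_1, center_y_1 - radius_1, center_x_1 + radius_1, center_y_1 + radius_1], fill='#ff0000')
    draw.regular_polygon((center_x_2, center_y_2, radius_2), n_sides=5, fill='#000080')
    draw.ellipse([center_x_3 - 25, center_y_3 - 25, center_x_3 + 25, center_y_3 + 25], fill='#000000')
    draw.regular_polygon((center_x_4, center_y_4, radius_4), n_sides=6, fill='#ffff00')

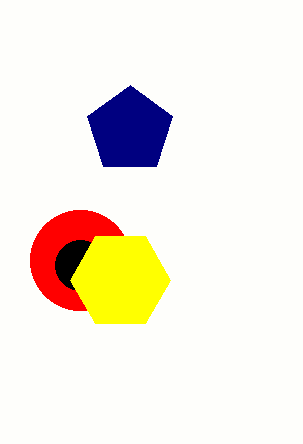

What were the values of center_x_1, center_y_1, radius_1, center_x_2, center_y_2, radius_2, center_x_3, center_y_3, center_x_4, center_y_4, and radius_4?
center_x_1 = 80, center_y_1 = 260, radius_1 = 50, center_x_2 = 130, center_y_2 = 130, radius_2 = 45, center_x_3 = 80, center_y_3 = 265, center_x_4 = 120, center_y_4 = 280, radius_4 = 50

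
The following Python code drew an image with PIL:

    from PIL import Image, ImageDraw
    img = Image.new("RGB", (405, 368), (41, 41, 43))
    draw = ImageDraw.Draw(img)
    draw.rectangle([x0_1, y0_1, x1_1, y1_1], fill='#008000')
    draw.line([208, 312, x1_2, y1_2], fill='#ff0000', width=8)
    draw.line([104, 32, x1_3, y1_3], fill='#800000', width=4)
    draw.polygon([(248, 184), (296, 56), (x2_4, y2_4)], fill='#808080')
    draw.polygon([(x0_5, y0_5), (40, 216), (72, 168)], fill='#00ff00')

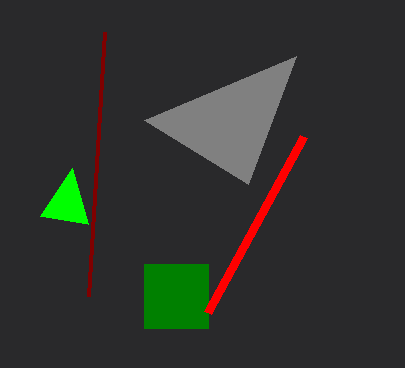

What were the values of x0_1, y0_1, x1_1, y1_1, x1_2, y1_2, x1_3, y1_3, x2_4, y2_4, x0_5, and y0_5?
x0_1 = 144, y0_1 = 264, x1_1 = 208, y1_1 = 328, x1_2 = 304, y1_2 = 136, x1_3 = 88, y1_3 = 296, x2_4 = 144, y2_4 = 120, x0_5 = 88, y0_5 = 224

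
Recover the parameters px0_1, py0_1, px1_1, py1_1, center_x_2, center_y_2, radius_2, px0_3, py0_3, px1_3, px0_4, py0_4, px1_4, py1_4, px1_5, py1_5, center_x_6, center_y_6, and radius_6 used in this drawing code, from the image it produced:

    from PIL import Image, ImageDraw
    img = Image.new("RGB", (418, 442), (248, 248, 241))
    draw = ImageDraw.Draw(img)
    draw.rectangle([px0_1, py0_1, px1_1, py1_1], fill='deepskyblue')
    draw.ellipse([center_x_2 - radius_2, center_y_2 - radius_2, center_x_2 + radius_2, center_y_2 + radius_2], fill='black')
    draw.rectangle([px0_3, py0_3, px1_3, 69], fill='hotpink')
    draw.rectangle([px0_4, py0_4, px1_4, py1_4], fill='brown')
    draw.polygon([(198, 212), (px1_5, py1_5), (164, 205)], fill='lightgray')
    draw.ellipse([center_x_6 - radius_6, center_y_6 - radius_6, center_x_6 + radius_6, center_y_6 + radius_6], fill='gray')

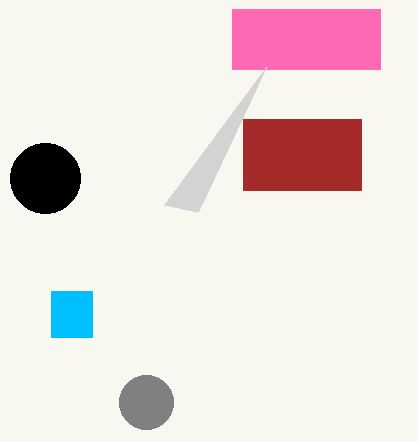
px0_1 = 51
py0_1 = 291
px1_1 = 92
py1_1 = 337
center_x_2 = 45
center_y_2 = 178
radius_2 = 35
px0_3 = 232
py0_3 = 9
px1_3 = 380
px0_4 = 243
py0_4 = 119
px1_4 = 361
py1_4 = 190
px1_5 = 266
py1_5 = 67
center_x_6 = 146
center_y_6 = 402
radius_6 = 27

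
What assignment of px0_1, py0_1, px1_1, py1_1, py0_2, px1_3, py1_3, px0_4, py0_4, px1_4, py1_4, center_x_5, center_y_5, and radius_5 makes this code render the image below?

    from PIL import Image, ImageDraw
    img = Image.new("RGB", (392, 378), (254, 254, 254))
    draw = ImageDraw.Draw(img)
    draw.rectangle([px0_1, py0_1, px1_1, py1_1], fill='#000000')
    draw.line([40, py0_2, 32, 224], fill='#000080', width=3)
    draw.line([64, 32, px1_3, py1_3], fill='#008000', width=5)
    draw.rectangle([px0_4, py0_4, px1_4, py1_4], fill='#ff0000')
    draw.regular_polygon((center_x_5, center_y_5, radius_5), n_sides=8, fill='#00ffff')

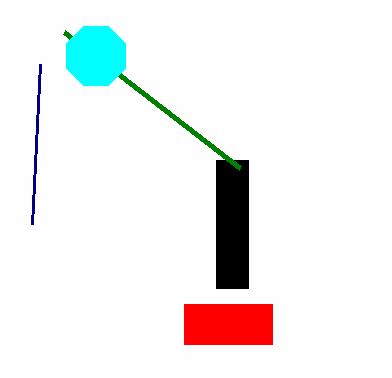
px0_1 = 216, py0_1 = 160, px1_1 = 248, py1_1 = 288, py0_2 = 64, px1_3 = 240, py1_3 = 168, px0_4 = 184, py0_4 = 304, px1_4 = 272, py1_4 = 344, center_x_5 = 96, center_y_5 = 56, radius_5 = 32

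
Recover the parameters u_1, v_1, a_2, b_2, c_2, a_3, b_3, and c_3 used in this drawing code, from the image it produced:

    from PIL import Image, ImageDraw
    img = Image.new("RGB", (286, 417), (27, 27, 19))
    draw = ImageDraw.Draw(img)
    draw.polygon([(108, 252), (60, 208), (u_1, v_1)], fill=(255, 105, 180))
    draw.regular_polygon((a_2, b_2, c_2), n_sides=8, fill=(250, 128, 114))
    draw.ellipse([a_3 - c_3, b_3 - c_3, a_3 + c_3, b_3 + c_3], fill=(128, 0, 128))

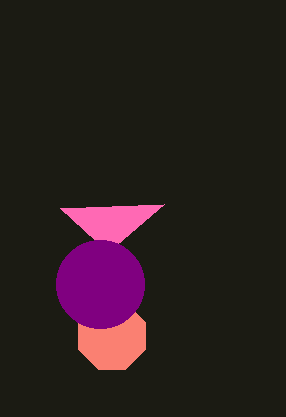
u_1 = 164; v_1 = 204; a_2 = 112; b_2 = 336; c_2 = 36; a_3 = 100; b_3 = 284; c_3 = 44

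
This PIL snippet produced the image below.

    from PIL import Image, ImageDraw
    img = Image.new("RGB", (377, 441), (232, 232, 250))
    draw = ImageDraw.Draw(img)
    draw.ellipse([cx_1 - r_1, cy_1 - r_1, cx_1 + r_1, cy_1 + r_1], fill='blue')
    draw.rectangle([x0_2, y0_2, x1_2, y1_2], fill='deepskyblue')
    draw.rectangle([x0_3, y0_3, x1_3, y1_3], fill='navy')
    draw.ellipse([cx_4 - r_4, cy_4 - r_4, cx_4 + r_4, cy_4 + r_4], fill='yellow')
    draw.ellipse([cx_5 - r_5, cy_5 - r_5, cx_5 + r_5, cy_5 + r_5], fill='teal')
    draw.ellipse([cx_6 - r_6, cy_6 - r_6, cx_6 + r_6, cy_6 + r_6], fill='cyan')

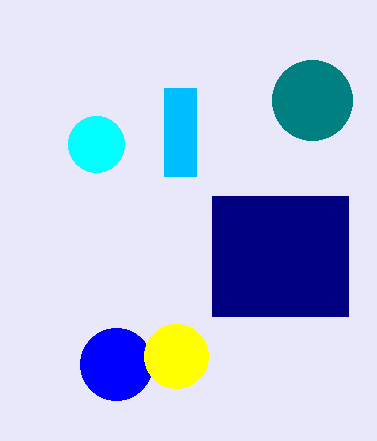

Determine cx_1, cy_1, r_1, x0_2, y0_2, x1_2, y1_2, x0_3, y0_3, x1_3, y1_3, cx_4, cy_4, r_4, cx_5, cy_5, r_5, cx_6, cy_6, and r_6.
cx_1 = 116, cy_1 = 364, r_1 = 36, x0_2 = 164, y0_2 = 88, x1_2 = 196, y1_2 = 176, x0_3 = 212, y0_3 = 196, x1_3 = 348, y1_3 = 316, cx_4 = 176, cy_4 = 356, r_4 = 32, cx_5 = 312, cy_5 = 100, r_5 = 40, cx_6 = 96, cy_6 = 144, r_6 = 28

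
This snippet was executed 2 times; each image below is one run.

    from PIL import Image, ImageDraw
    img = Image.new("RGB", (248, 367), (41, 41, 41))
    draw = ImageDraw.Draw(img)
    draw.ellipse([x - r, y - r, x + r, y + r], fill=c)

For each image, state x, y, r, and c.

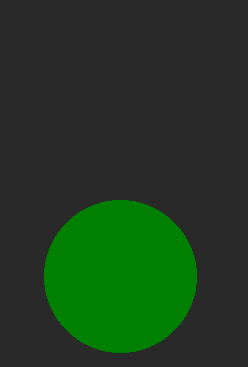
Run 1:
x = 120; y = 276; r = 76; c = 'green'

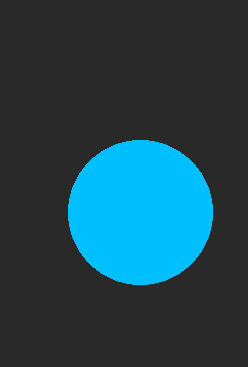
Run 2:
x = 140, y = 212, r = 72, c = 'deepskyblue'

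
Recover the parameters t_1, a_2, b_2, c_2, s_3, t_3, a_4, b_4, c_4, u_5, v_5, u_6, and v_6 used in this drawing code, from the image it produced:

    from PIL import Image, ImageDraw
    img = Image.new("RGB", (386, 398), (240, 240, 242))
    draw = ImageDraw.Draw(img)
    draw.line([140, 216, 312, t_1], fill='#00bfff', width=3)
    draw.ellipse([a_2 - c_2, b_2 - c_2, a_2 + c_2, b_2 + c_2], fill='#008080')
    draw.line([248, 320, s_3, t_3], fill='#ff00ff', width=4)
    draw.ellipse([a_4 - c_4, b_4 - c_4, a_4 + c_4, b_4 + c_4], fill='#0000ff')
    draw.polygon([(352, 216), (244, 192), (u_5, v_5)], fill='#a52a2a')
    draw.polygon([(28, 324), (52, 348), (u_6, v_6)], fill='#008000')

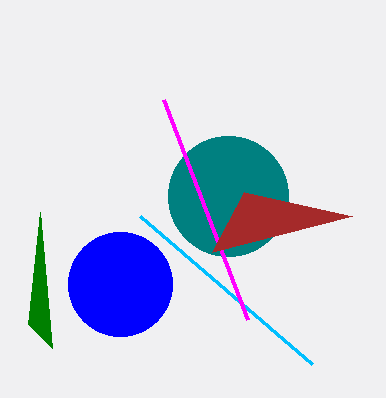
t_1 = 364, a_2 = 228, b_2 = 196, c_2 = 60, s_3 = 164, t_3 = 100, a_4 = 120, b_4 = 284, c_4 = 52, u_5 = 212, v_5 = 252, u_6 = 40, v_6 = 212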